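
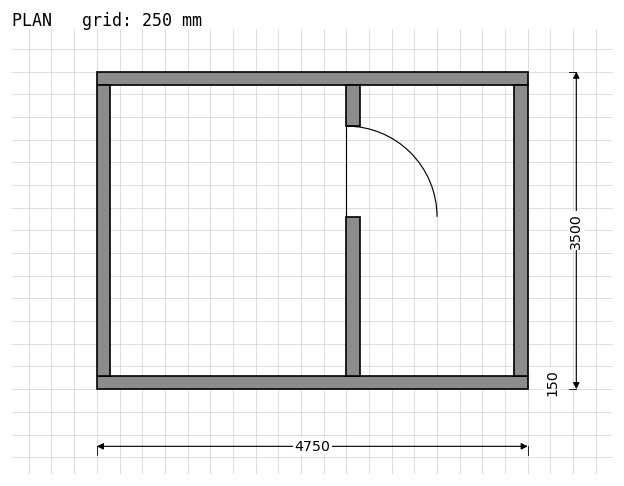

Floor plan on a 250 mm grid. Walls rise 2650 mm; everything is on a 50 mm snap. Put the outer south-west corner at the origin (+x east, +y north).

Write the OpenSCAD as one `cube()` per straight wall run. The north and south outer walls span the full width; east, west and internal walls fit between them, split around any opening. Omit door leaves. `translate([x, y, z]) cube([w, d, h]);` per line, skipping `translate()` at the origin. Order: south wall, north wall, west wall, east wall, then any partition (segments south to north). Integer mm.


cube([4750, 150, 2650]);
translate([0, 3350, 0]) cube([4750, 150, 2650]);
translate([0, 150, 0]) cube([150, 3200, 2650]);
translate([4600, 150, 0]) cube([150, 3200, 2650]);
translate([2750, 150, 0]) cube([150, 1750, 2650]);
translate([2750, 2900, 0]) cube([150, 450, 2650]);


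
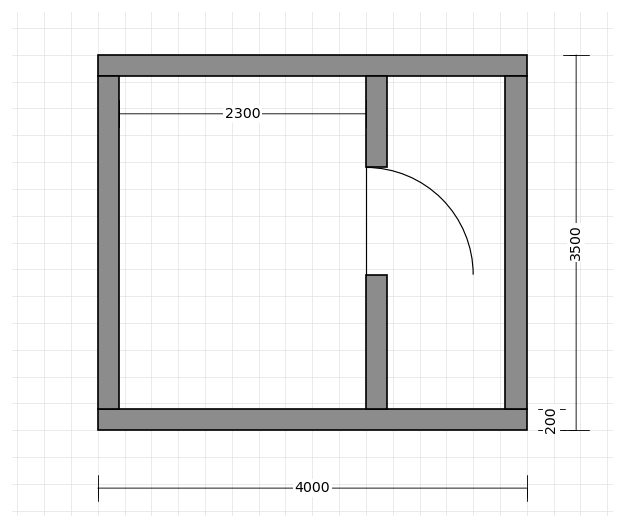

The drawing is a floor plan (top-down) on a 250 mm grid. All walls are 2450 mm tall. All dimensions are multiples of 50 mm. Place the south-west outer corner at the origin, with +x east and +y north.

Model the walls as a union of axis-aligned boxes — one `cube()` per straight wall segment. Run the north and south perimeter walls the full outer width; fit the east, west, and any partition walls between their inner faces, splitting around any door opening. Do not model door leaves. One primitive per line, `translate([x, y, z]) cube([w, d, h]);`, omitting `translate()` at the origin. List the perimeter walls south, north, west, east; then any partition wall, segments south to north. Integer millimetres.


cube([4000, 200, 2450]);
translate([0, 3300, 0]) cube([4000, 200, 2450]);
translate([0, 200, 0]) cube([200, 3100, 2450]);
translate([3800, 200, 0]) cube([200, 3100, 2450]);
translate([2500, 200, 0]) cube([200, 1250, 2450]);
translate([2500, 2450, 0]) cube([200, 850, 2450]);


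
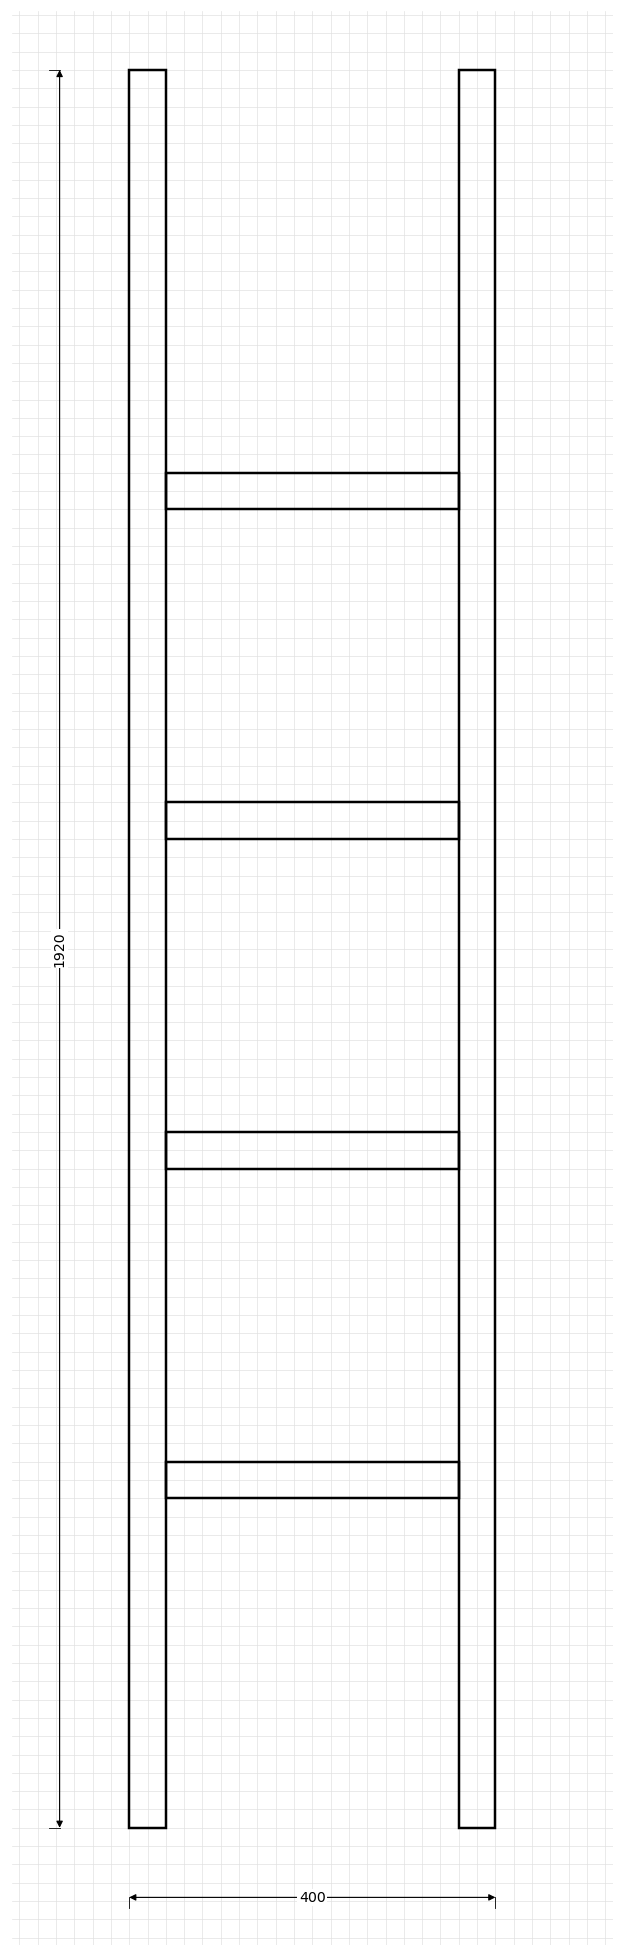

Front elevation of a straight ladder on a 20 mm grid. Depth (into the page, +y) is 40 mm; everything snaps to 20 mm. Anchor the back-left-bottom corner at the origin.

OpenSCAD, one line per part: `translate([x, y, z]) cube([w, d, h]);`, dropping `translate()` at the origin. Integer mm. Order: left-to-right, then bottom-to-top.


cube([40, 40, 1920]);
translate([40, 0, 360]) cube([320, 40, 40]);
translate([40, 0, 720]) cube([320, 40, 40]);
translate([40, 0, 1080]) cube([320, 40, 40]);
translate([40, 0, 1440]) cube([320, 40, 40]);
translate([360, 0, 0]) cube([40, 40, 1920]);


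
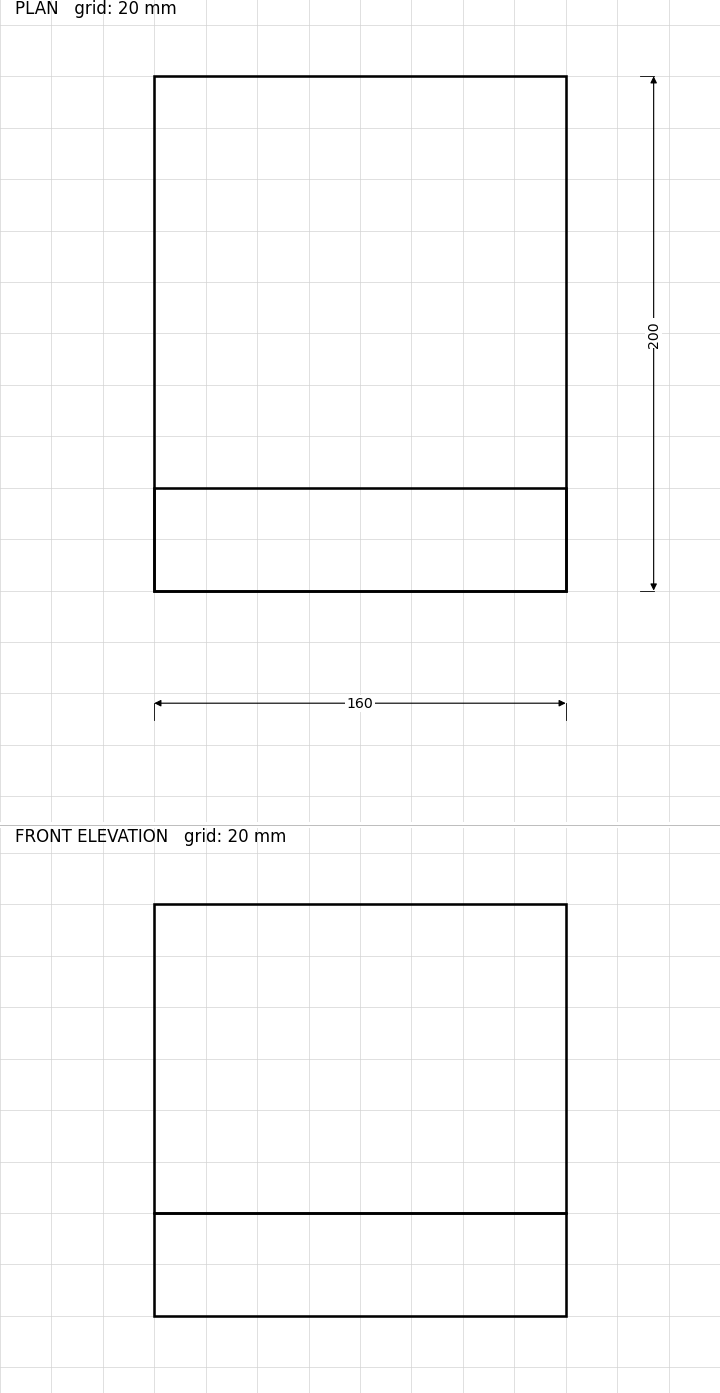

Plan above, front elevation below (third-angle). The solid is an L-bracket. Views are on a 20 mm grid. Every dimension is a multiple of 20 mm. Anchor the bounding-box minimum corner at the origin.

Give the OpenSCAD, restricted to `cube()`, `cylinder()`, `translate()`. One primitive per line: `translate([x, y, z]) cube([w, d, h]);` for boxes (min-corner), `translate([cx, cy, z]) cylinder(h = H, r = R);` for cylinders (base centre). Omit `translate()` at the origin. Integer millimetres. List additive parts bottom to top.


cube([160, 200, 40]);
translate([0, 0, 40]) cube([160, 40, 120]);


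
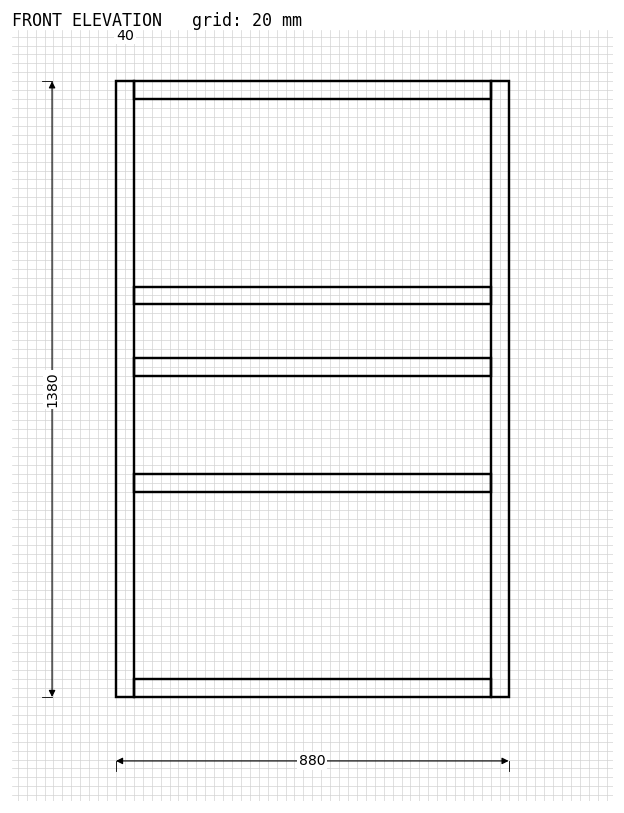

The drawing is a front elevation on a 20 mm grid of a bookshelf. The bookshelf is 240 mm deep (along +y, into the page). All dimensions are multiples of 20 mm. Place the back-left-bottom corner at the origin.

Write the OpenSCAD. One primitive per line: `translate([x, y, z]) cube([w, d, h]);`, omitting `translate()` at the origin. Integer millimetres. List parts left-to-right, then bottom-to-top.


cube([40, 240, 1380]);
translate([40, 0, 0]) cube([800, 240, 40]);
translate([40, 0, 460]) cube([800, 240, 40]);
translate([40, 0, 720]) cube([800, 240, 40]);
translate([40, 0, 880]) cube([800, 240, 40]);
translate([40, 0, 1340]) cube([800, 240, 40]);
translate([840, 0, 0]) cube([40, 240, 1380]);


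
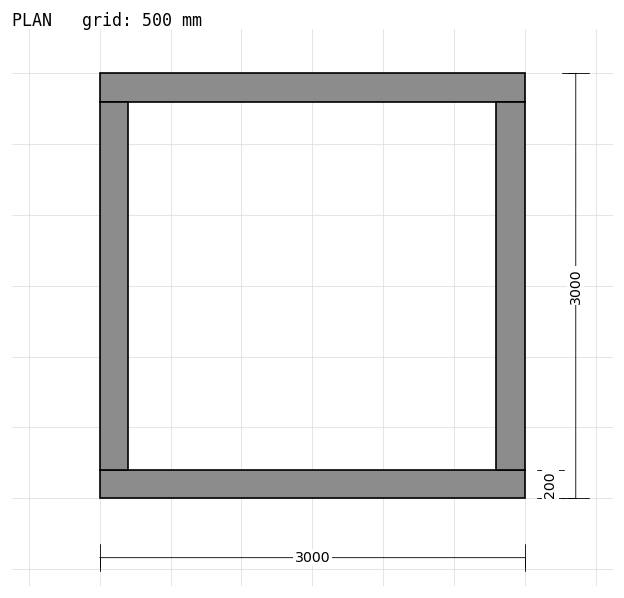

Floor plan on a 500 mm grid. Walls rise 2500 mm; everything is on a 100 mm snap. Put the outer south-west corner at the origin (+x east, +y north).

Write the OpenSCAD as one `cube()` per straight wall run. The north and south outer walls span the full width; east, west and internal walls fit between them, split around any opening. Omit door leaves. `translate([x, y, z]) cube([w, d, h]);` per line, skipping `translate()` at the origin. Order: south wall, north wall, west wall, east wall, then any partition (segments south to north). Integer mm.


cube([3000, 200, 2500]);
translate([0, 2800, 0]) cube([3000, 200, 2500]);
translate([0, 200, 0]) cube([200, 2600, 2500]);
translate([2800, 200, 0]) cube([200, 2600, 2500]);


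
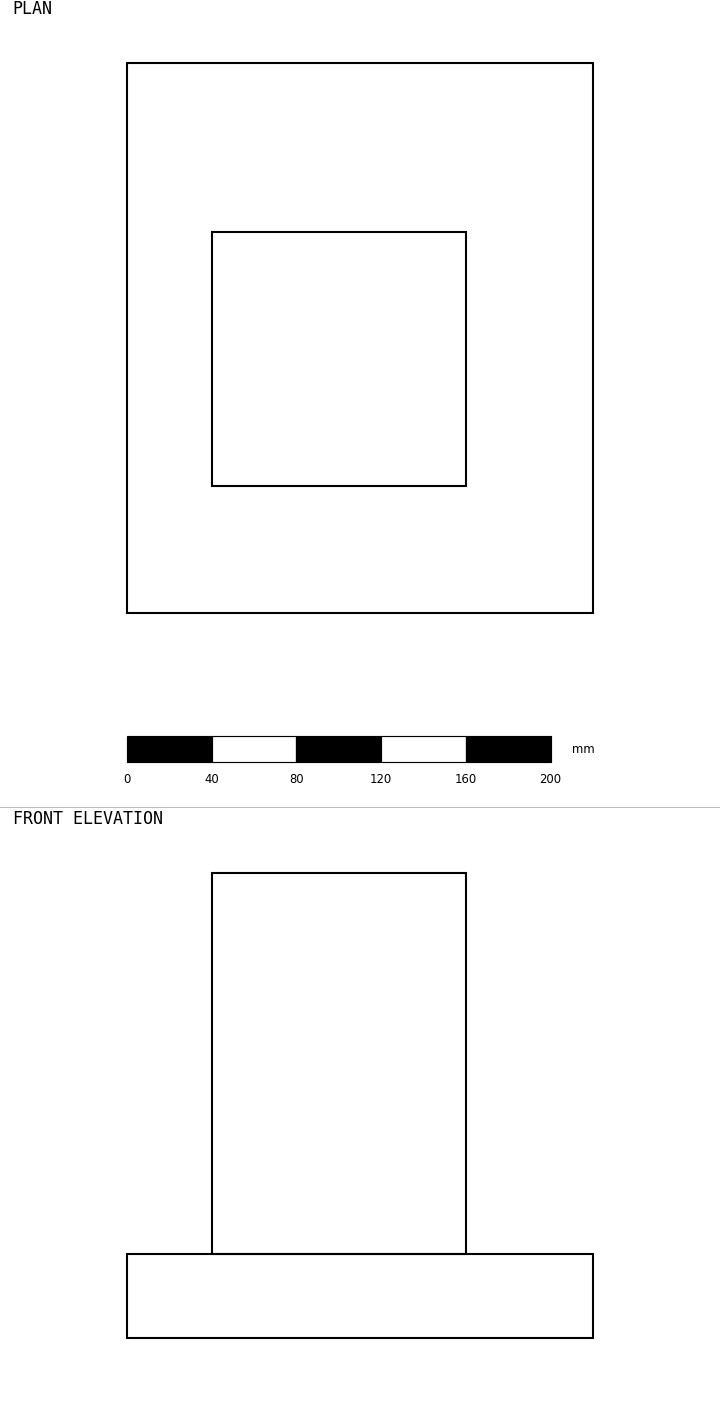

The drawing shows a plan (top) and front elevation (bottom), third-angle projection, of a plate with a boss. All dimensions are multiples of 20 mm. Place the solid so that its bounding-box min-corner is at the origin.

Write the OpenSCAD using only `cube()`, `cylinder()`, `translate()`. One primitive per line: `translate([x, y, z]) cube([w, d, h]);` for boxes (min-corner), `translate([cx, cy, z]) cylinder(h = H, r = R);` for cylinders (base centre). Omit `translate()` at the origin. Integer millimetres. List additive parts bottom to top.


cube([220, 260, 40]);
translate([40, 60, 40]) cube([120, 120, 180]);


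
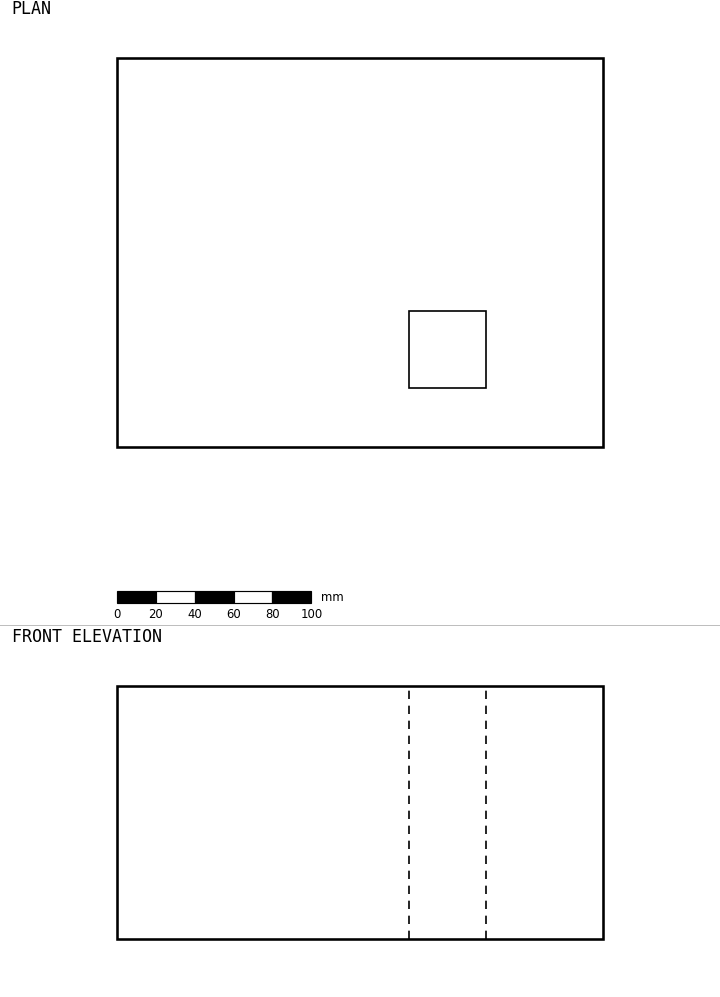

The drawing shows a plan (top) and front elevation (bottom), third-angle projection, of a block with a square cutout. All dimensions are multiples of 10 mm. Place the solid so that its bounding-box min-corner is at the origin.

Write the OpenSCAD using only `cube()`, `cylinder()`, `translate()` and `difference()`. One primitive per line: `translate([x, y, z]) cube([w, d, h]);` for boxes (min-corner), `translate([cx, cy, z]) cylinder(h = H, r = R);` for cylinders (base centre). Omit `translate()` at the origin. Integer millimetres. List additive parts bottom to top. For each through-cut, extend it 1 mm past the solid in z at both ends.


difference() {
  cube([250, 200, 130]);
  translate([150, 30, -1]) cube([40, 40, 132]);
}


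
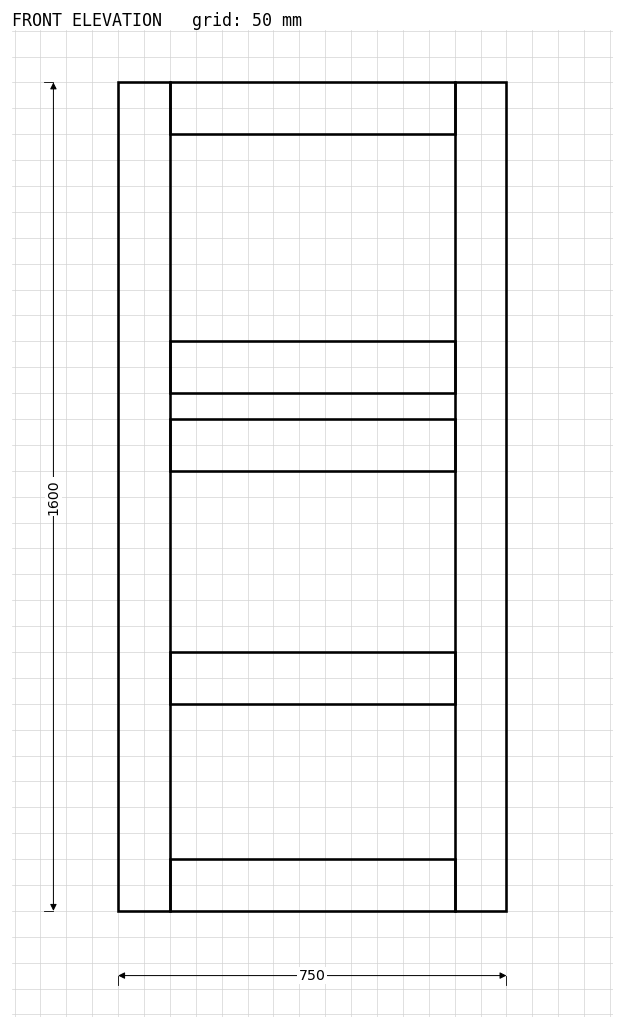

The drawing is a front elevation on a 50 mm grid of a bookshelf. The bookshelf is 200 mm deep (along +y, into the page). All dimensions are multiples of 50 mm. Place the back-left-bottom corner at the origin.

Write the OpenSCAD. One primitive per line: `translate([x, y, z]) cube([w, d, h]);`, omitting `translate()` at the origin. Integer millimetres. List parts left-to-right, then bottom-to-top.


cube([100, 200, 1600]);
translate([100, 0, 0]) cube([550, 200, 100]);
translate([100, 0, 400]) cube([550, 200, 100]);
translate([100, 0, 850]) cube([550, 200, 100]);
translate([100, 0, 1000]) cube([550, 200, 100]);
translate([100, 0, 1500]) cube([550, 200, 100]);
translate([650, 0, 0]) cube([100, 200, 1600]);


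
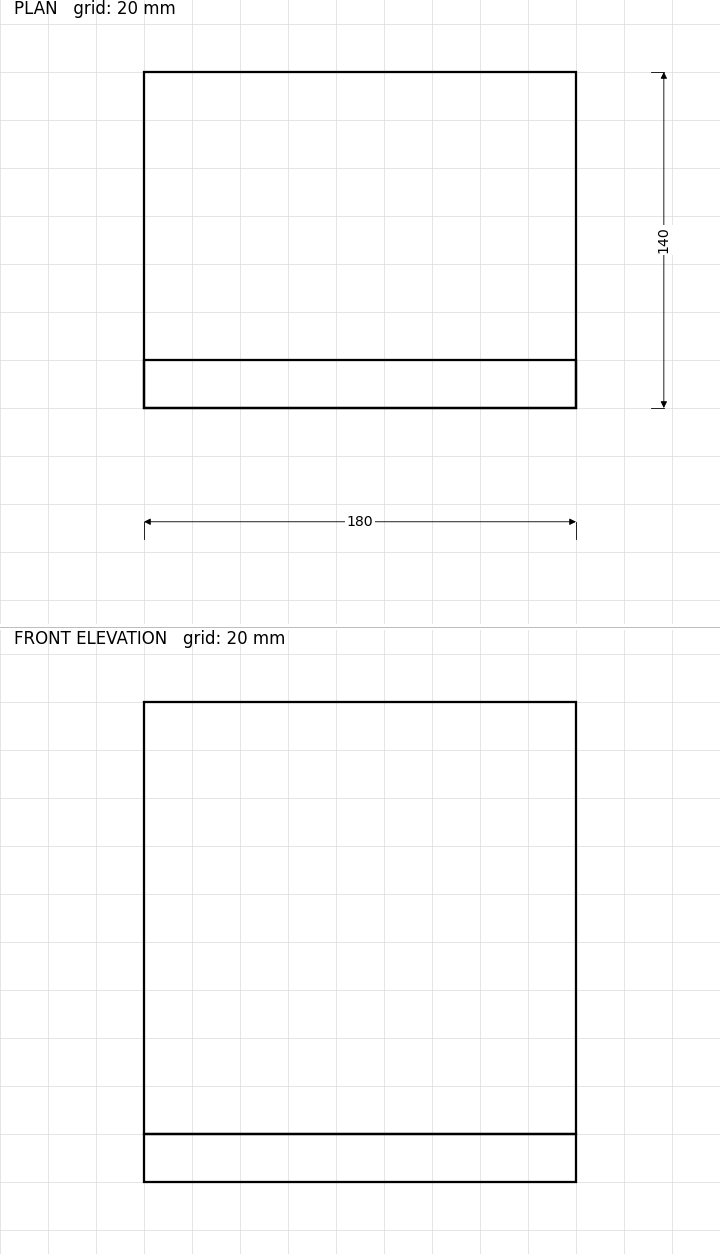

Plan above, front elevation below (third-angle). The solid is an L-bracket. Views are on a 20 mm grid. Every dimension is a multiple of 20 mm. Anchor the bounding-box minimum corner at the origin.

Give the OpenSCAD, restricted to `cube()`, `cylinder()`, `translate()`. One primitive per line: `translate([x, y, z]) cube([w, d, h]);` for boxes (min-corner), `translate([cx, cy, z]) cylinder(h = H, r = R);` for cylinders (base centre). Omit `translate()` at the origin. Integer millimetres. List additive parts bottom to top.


cube([180, 140, 20]);
translate([0, 0, 20]) cube([180, 20, 180]);


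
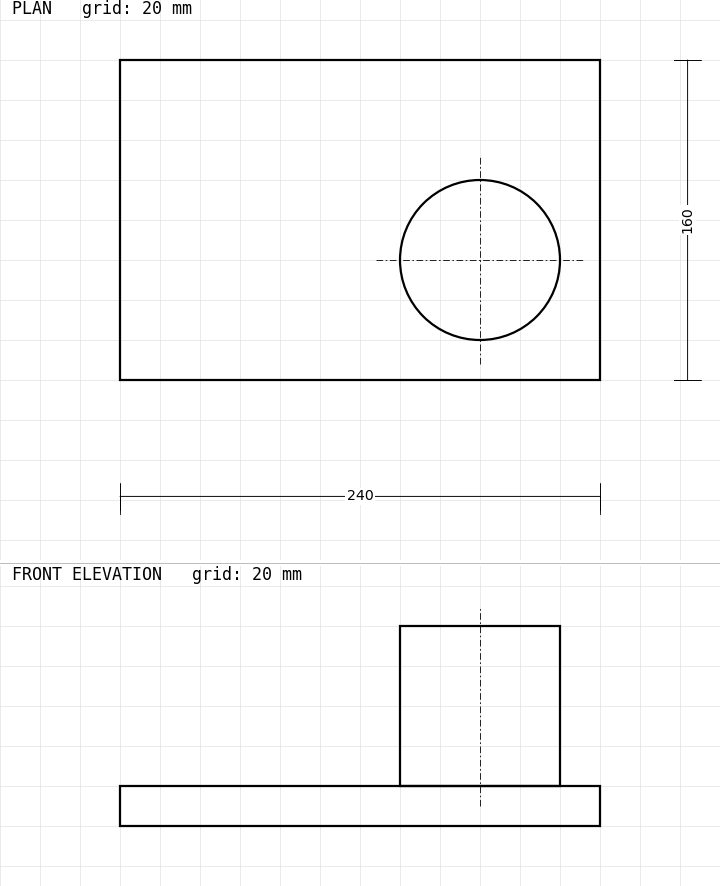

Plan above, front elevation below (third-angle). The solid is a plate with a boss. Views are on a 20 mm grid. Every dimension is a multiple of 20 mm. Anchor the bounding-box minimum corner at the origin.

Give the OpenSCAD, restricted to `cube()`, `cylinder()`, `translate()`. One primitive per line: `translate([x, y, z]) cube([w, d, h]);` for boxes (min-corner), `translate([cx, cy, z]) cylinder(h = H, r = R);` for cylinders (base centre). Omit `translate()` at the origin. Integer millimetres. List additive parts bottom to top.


cube([240, 160, 20]);
translate([180, 60, 20]) cylinder(h = 80, r = 40);


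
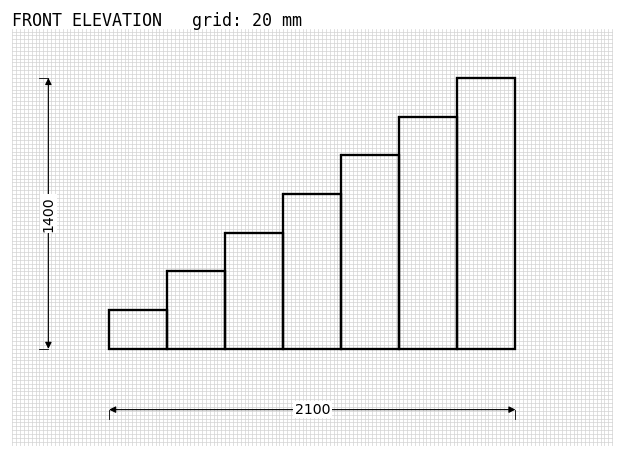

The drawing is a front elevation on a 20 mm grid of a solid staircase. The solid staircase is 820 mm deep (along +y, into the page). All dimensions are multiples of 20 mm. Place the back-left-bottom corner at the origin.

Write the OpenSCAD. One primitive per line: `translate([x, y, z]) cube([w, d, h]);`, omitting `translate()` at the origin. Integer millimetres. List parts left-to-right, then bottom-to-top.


cube([300, 820, 200]);
translate([300, 0, 0]) cube([300, 820, 400]);
translate([600, 0, 0]) cube([300, 820, 600]);
translate([900, 0, 0]) cube([300, 820, 800]);
translate([1200, 0, 0]) cube([300, 820, 1000]);
translate([1500, 0, 0]) cube([300, 820, 1200]);
translate([1800, 0, 0]) cube([300, 820, 1400]);


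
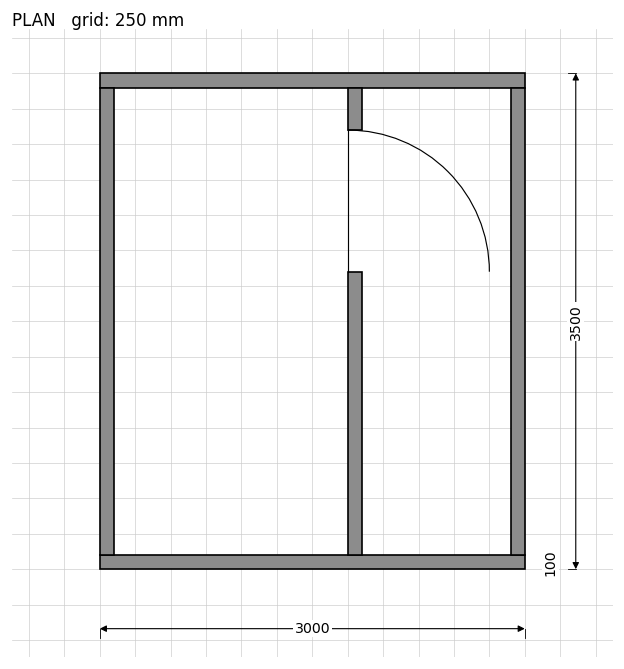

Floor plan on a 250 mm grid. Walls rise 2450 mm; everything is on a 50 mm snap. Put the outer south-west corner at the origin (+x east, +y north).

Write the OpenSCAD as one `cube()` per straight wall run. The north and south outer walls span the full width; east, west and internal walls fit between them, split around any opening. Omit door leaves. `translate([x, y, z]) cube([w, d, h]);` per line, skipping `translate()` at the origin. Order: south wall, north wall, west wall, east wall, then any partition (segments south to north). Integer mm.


cube([3000, 100, 2450]);
translate([0, 3400, 0]) cube([3000, 100, 2450]);
translate([0, 100, 0]) cube([100, 3300, 2450]);
translate([2900, 100, 0]) cube([100, 3300, 2450]);
translate([1750, 100, 0]) cube([100, 2000, 2450]);
translate([1750, 3100, 0]) cube([100, 300, 2450]);


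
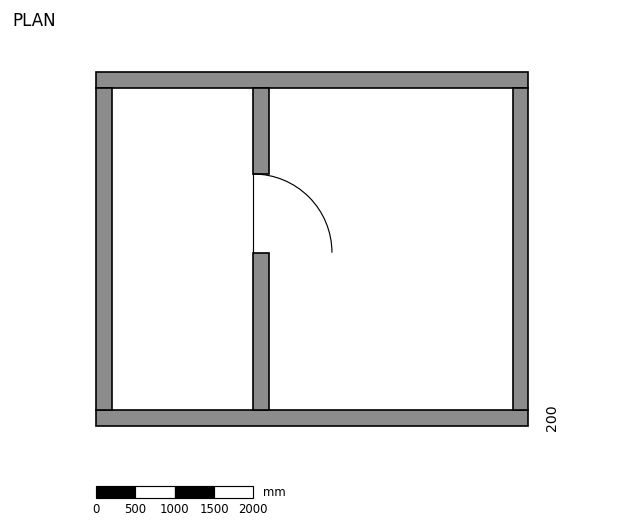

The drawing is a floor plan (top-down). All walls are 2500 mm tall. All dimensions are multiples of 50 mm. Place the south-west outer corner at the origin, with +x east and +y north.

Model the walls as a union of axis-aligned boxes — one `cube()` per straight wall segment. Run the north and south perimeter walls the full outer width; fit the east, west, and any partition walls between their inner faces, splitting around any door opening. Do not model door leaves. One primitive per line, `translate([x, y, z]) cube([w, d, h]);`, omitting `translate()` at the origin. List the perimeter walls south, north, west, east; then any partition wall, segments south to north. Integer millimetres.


cube([5500, 200, 2500]);
translate([0, 4300, 0]) cube([5500, 200, 2500]);
translate([0, 200, 0]) cube([200, 4100, 2500]);
translate([5300, 200, 0]) cube([200, 4100, 2500]);
translate([2000, 200, 0]) cube([200, 2000, 2500]);
translate([2000, 3200, 0]) cube([200, 1100, 2500]);


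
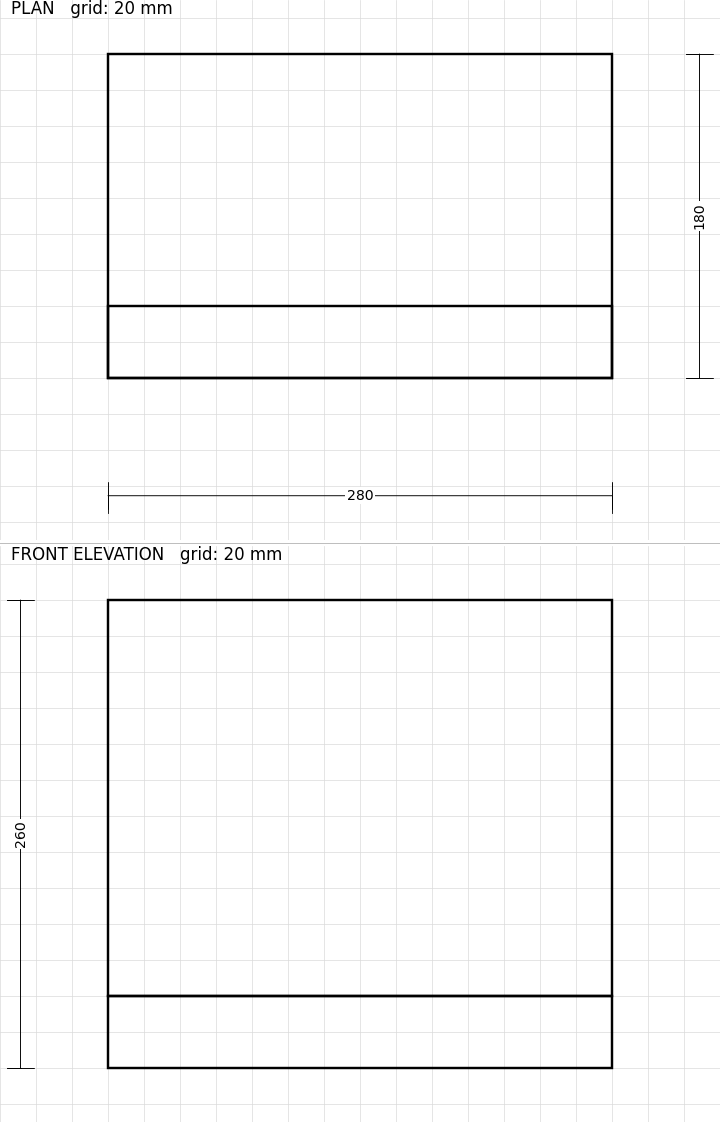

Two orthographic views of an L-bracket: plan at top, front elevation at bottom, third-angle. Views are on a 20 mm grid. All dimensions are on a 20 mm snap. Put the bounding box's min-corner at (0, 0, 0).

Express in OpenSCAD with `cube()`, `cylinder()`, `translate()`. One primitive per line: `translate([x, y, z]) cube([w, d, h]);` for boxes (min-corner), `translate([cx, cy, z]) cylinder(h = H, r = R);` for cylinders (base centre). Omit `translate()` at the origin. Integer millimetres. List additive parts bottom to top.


cube([280, 180, 40]);
translate([0, 0, 40]) cube([280, 40, 220]);


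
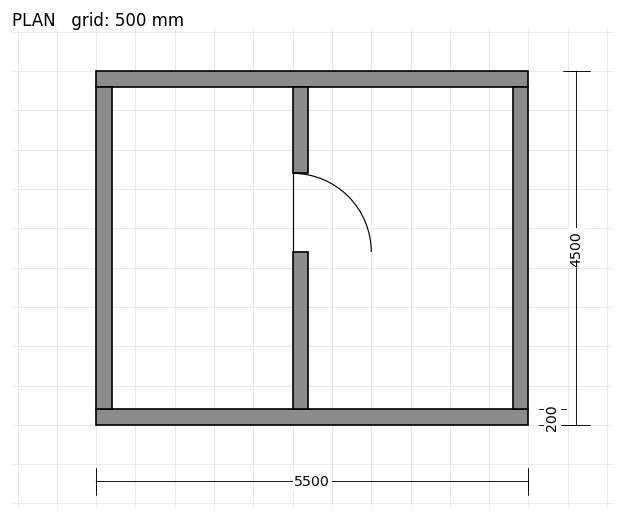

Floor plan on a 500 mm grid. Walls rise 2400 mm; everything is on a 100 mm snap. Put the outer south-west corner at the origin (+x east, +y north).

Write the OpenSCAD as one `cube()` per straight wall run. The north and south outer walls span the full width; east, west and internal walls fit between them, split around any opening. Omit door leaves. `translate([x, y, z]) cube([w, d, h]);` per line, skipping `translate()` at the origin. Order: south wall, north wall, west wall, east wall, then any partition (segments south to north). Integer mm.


cube([5500, 200, 2400]);
translate([0, 4300, 0]) cube([5500, 200, 2400]);
translate([0, 200, 0]) cube([200, 4100, 2400]);
translate([5300, 200, 0]) cube([200, 4100, 2400]);
translate([2500, 200, 0]) cube([200, 2000, 2400]);
translate([2500, 3200, 0]) cube([200, 1100, 2400]);


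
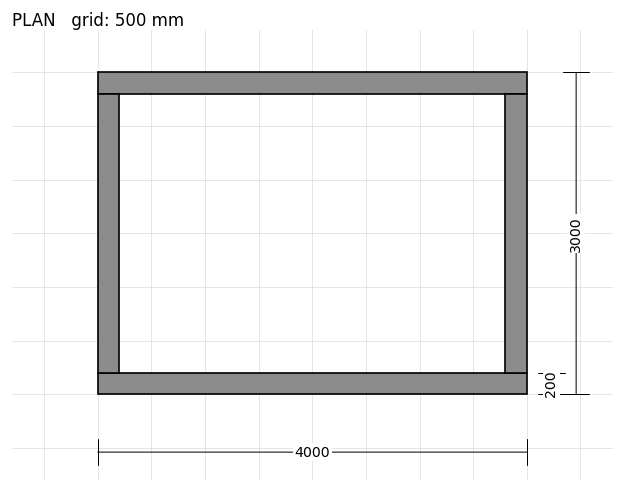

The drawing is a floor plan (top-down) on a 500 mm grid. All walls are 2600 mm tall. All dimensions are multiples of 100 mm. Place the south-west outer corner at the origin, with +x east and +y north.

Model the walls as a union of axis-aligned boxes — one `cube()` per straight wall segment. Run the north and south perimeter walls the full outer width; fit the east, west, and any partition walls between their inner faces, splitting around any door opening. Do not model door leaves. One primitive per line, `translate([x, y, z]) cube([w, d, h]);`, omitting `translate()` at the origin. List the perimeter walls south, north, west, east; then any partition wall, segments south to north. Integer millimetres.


cube([4000, 200, 2600]);
translate([0, 2800, 0]) cube([4000, 200, 2600]);
translate([0, 200, 0]) cube([200, 2600, 2600]);
translate([3800, 200, 0]) cube([200, 2600, 2600]);


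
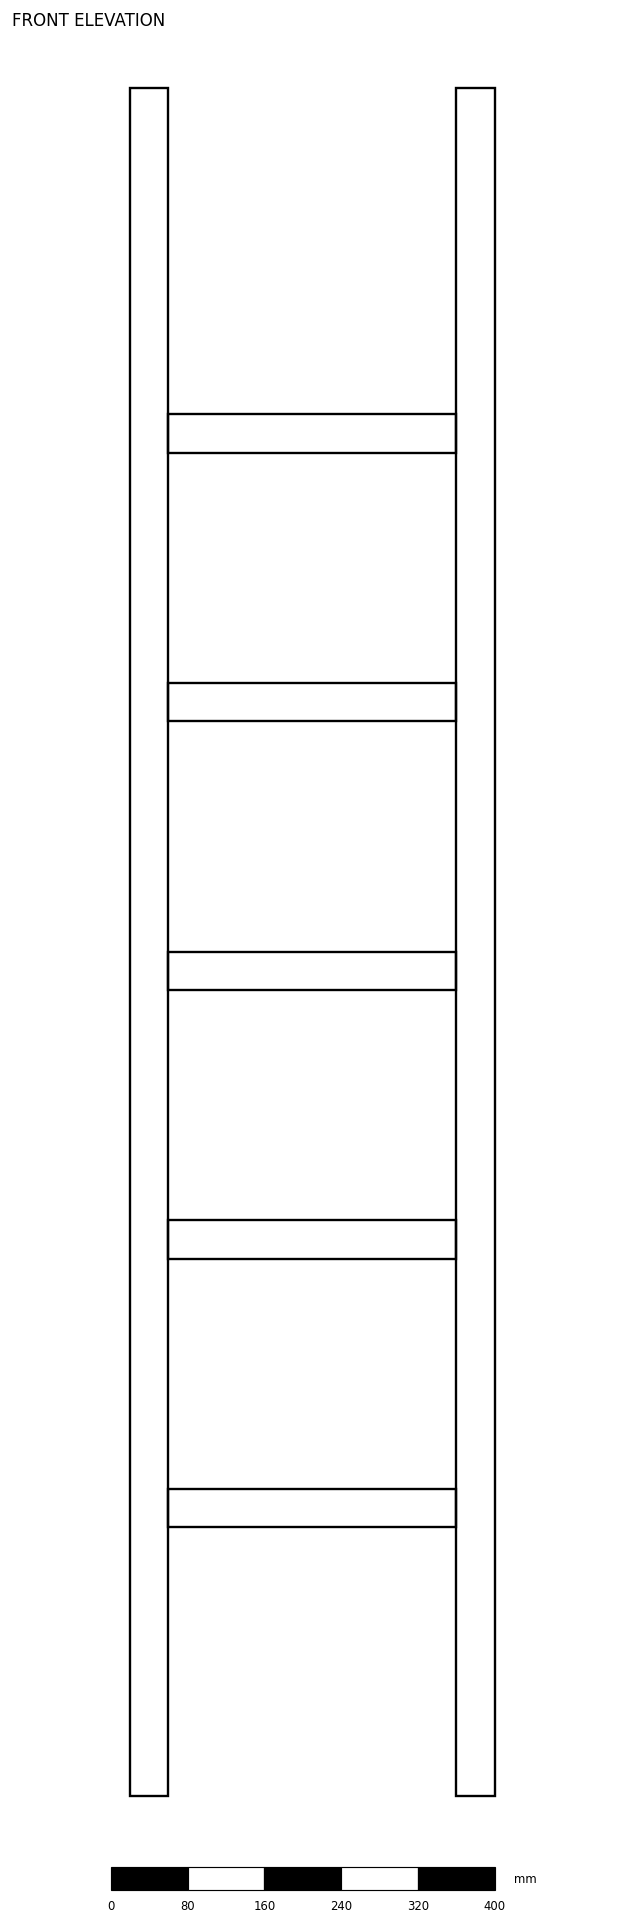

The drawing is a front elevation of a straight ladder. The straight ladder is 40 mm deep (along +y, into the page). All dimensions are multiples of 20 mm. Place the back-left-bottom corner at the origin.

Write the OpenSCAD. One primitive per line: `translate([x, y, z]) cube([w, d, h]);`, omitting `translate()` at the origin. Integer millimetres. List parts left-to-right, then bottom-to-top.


cube([40, 40, 1780]);
translate([40, 0, 280]) cube([300, 40, 40]);
translate([40, 0, 560]) cube([300, 40, 40]);
translate([40, 0, 840]) cube([300, 40, 40]);
translate([40, 0, 1120]) cube([300, 40, 40]);
translate([40, 0, 1400]) cube([300, 40, 40]);
translate([340, 0, 0]) cube([40, 40, 1780]);


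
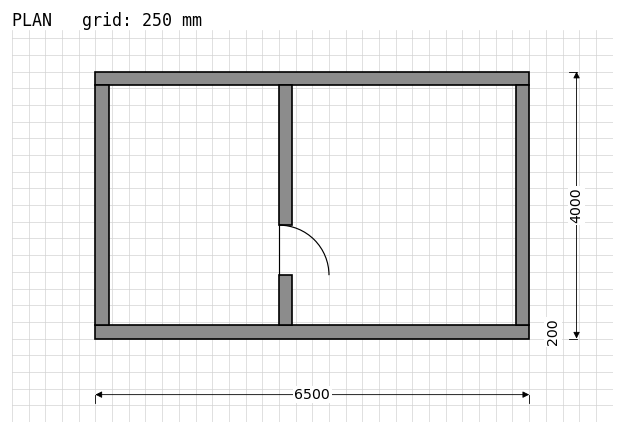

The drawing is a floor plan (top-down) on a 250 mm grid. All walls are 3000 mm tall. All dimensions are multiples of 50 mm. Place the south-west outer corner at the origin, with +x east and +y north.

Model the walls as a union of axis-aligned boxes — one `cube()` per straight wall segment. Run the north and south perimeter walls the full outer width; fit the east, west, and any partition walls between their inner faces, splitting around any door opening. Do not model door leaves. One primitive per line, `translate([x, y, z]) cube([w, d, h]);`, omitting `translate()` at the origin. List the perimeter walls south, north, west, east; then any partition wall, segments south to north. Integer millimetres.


cube([6500, 200, 3000]);
translate([0, 3800, 0]) cube([6500, 200, 3000]);
translate([0, 200, 0]) cube([200, 3600, 3000]);
translate([6300, 200, 0]) cube([200, 3600, 3000]);
translate([2750, 200, 0]) cube([200, 750, 3000]);
translate([2750, 1700, 0]) cube([200, 2100, 3000]);


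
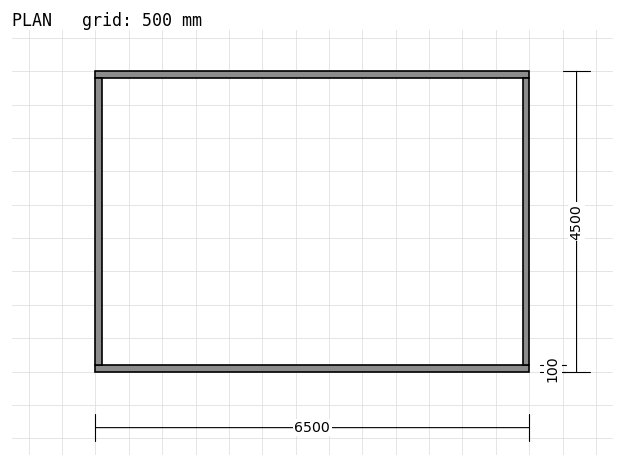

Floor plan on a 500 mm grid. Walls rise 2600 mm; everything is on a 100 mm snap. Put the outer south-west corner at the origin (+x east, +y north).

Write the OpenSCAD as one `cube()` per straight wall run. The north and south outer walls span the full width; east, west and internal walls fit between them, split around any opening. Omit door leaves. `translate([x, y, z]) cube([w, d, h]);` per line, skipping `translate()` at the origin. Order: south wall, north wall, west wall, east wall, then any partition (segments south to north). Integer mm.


cube([6500, 100, 2600]);
translate([0, 4400, 0]) cube([6500, 100, 2600]);
translate([0, 100, 0]) cube([100, 4300, 2600]);
translate([6400, 100, 0]) cube([100, 4300, 2600]);


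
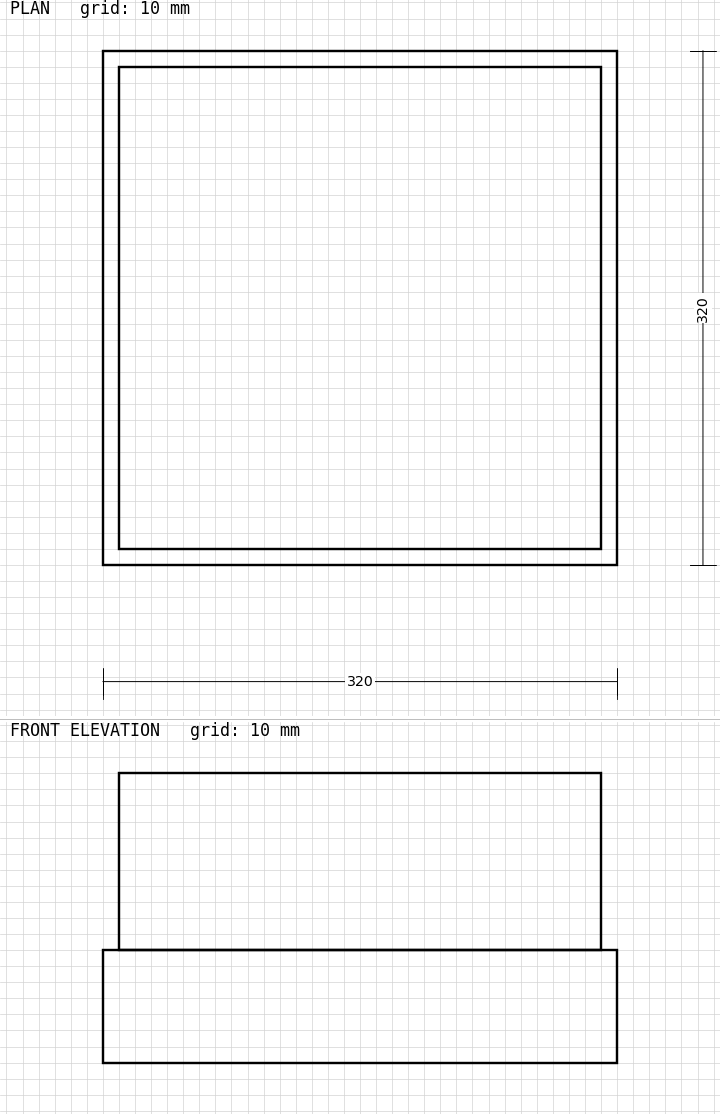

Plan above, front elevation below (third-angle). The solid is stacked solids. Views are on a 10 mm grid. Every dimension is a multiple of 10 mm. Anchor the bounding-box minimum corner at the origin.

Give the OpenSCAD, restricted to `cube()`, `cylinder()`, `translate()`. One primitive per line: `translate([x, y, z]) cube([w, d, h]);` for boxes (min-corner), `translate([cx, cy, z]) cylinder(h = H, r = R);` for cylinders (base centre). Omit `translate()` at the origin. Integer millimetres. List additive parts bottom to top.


cube([320, 320, 70]);
translate([10, 10, 70]) cube([300, 300, 110]);


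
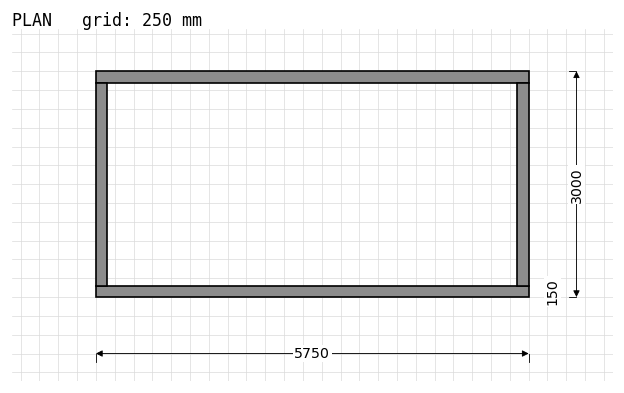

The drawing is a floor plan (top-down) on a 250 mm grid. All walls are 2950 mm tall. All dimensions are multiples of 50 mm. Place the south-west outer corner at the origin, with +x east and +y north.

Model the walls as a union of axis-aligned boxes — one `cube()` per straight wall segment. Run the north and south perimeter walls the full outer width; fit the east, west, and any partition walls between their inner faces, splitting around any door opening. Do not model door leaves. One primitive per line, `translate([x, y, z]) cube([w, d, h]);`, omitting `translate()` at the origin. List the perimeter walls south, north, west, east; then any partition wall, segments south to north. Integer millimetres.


cube([5750, 150, 2950]);
translate([0, 2850, 0]) cube([5750, 150, 2950]);
translate([0, 150, 0]) cube([150, 2700, 2950]);
translate([5600, 150, 0]) cube([150, 2700, 2950]);


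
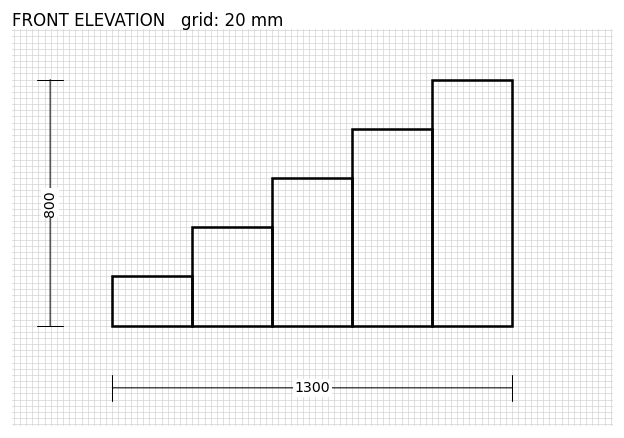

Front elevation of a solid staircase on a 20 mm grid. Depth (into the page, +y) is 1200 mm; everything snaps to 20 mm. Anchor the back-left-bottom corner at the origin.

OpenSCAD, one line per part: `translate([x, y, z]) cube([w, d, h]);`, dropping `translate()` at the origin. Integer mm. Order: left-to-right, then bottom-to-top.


cube([260, 1200, 160]);
translate([260, 0, 0]) cube([260, 1200, 320]);
translate([520, 0, 0]) cube([260, 1200, 480]);
translate([780, 0, 0]) cube([260, 1200, 640]);
translate([1040, 0, 0]) cube([260, 1200, 800]);


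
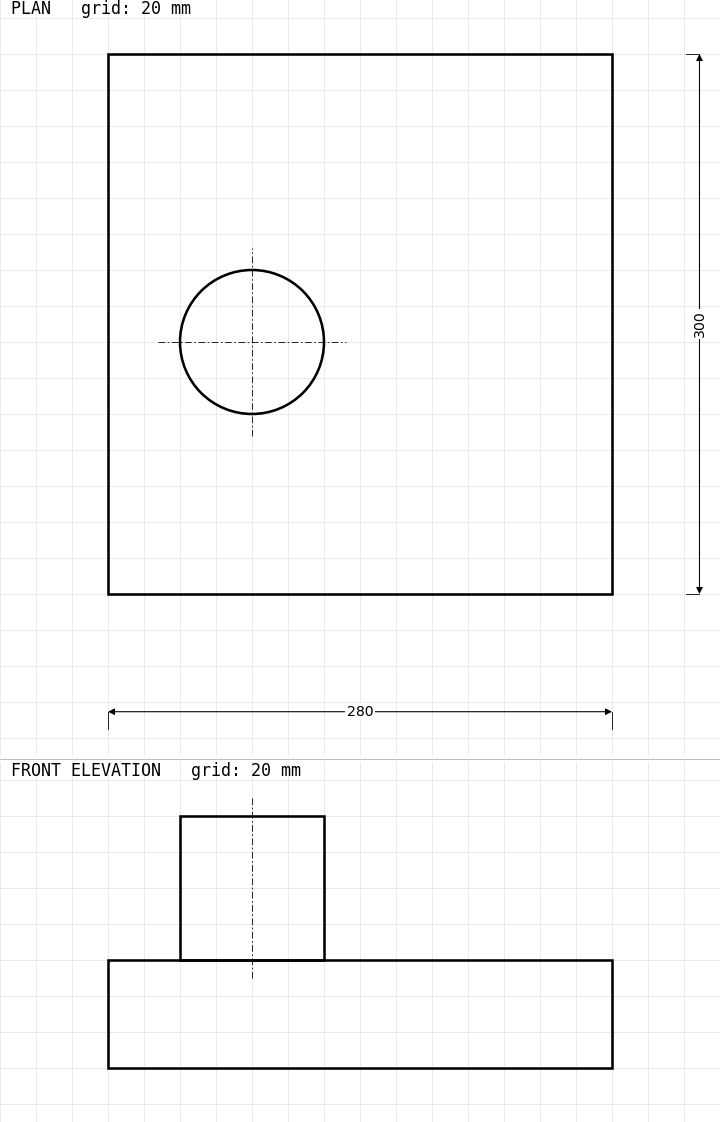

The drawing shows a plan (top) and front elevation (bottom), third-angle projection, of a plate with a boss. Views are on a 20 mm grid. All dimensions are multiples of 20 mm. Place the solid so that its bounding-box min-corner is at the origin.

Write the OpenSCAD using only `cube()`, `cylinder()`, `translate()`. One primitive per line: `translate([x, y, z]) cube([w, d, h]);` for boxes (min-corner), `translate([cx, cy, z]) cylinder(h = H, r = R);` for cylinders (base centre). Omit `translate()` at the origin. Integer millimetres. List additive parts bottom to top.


cube([280, 300, 60]);
translate([80, 140, 60]) cylinder(h = 80, r = 40);


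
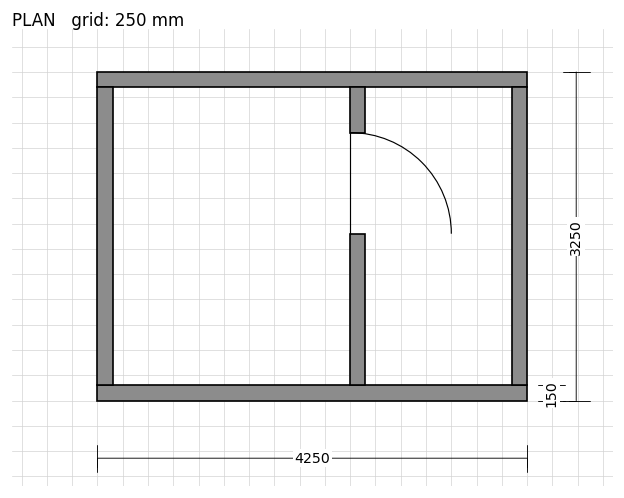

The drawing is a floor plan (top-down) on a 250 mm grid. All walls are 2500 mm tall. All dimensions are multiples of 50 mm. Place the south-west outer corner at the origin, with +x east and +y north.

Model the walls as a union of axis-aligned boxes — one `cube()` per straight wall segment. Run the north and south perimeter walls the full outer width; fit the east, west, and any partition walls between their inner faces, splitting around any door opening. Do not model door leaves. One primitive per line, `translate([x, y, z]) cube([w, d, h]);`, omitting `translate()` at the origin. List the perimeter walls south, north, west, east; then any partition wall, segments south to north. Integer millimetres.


cube([4250, 150, 2500]);
translate([0, 3100, 0]) cube([4250, 150, 2500]);
translate([0, 150, 0]) cube([150, 2950, 2500]);
translate([4100, 150, 0]) cube([150, 2950, 2500]);
translate([2500, 150, 0]) cube([150, 1500, 2500]);
translate([2500, 2650, 0]) cube([150, 450, 2500]);


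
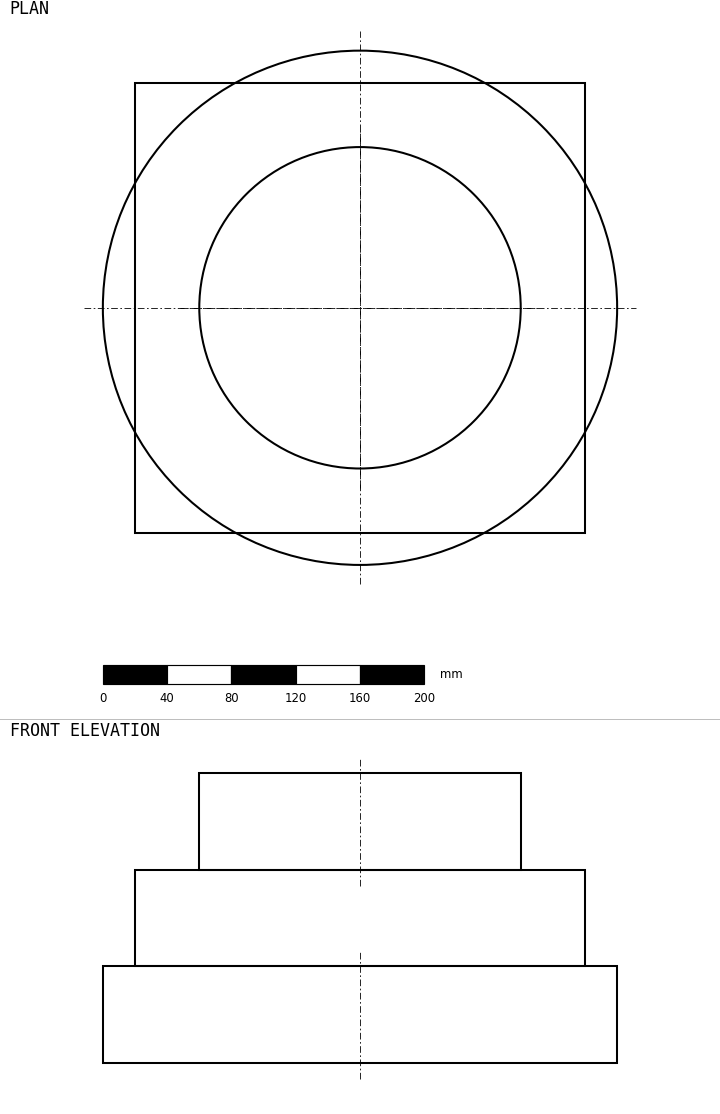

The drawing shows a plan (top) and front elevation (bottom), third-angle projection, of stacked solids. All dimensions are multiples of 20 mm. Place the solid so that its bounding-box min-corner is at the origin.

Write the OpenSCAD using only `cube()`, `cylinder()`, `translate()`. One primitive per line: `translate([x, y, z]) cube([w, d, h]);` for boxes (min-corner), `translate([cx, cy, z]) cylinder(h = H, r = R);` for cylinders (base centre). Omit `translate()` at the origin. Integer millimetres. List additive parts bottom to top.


translate([160, 160, 0]) cylinder(h = 60, r = 160);
translate([20, 20, 60]) cube([280, 280, 60]);
translate([160, 160, 120]) cylinder(h = 60, r = 100);


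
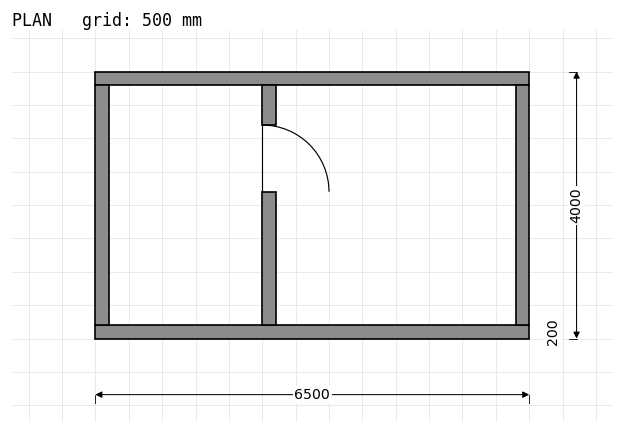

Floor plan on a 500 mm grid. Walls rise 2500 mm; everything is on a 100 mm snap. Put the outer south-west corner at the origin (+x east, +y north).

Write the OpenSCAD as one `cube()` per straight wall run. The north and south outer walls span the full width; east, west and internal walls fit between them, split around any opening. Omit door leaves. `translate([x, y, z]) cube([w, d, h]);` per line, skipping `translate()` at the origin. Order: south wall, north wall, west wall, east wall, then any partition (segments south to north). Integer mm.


cube([6500, 200, 2500]);
translate([0, 3800, 0]) cube([6500, 200, 2500]);
translate([0, 200, 0]) cube([200, 3600, 2500]);
translate([6300, 200, 0]) cube([200, 3600, 2500]);
translate([2500, 200, 0]) cube([200, 2000, 2500]);
translate([2500, 3200, 0]) cube([200, 600, 2500]);


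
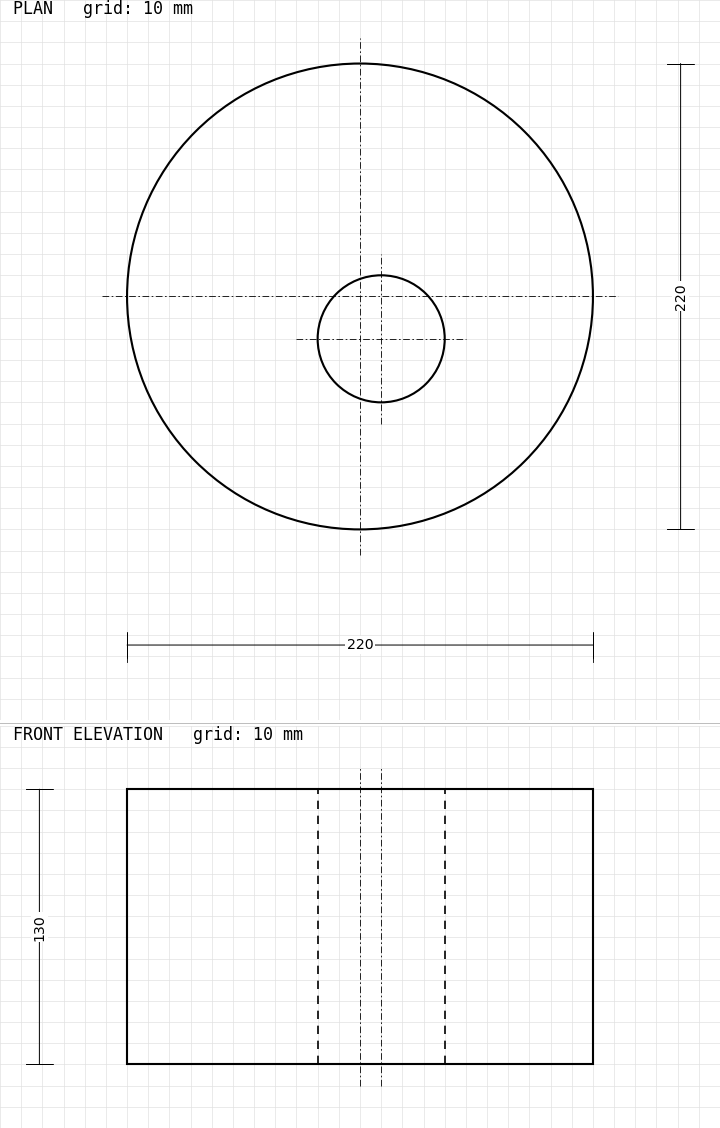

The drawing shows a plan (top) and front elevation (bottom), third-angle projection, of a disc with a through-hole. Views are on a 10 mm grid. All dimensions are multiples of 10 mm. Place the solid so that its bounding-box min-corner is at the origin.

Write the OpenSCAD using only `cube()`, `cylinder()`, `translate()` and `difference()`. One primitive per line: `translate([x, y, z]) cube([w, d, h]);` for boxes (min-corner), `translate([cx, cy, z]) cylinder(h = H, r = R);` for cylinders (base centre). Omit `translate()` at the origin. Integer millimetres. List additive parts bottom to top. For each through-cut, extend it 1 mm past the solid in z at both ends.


difference() {
  translate([110, 110, 0]) cylinder(h = 130, r = 110);
  translate([120, 90, -1]) cylinder(h = 132, r = 30);
}


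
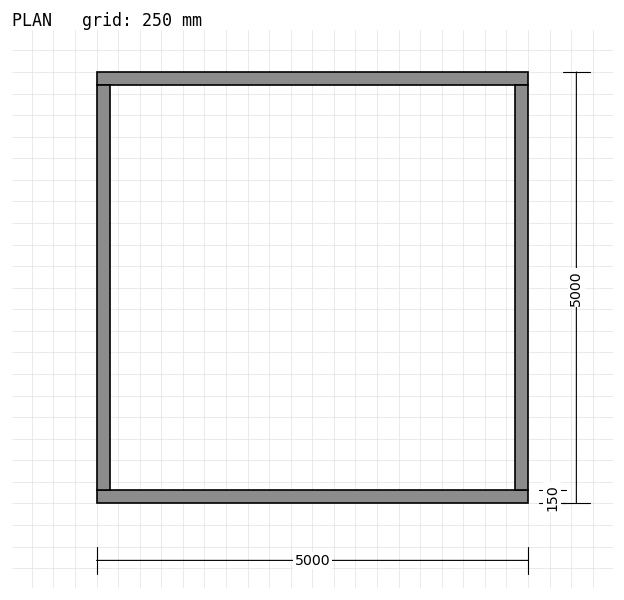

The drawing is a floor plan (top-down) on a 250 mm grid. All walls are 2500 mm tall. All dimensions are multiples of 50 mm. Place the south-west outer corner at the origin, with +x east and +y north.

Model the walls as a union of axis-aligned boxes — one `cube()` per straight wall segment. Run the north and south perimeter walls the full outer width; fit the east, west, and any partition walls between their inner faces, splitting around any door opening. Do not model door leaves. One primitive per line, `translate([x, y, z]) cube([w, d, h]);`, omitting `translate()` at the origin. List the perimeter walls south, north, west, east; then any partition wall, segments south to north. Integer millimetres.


cube([5000, 150, 2500]);
translate([0, 4850, 0]) cube([5000, 150, 2500]);
translate([0, 150, 0]) cube([150, 4700, 2500]);
translate([4850, 150, 0]) cube([150, 4700, 2500]);


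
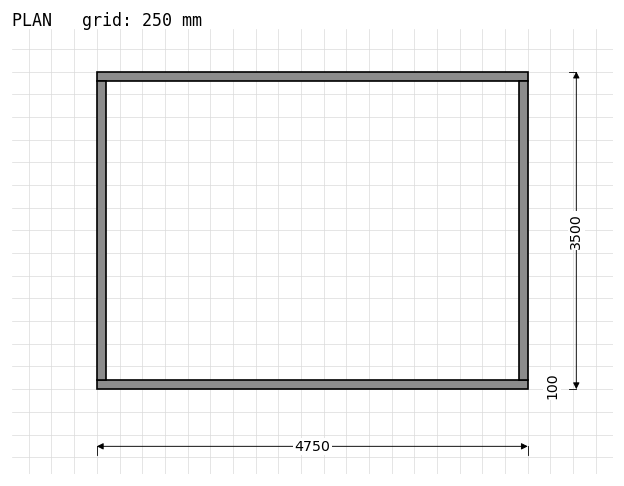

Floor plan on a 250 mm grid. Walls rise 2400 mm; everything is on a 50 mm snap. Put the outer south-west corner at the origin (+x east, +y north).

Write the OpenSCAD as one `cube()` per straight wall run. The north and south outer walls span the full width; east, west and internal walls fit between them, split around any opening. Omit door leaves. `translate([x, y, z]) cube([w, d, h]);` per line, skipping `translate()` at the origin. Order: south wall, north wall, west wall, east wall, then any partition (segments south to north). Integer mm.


cube([4750, 100, 2400]);
translate([0, 3400, 0]) cube([4750, 100, 2400]);
translate([0, 100, 0]) cube([100, 3300, 2400]);
translate([4650, 100, 0]) cube([100, 3300, 2400]);


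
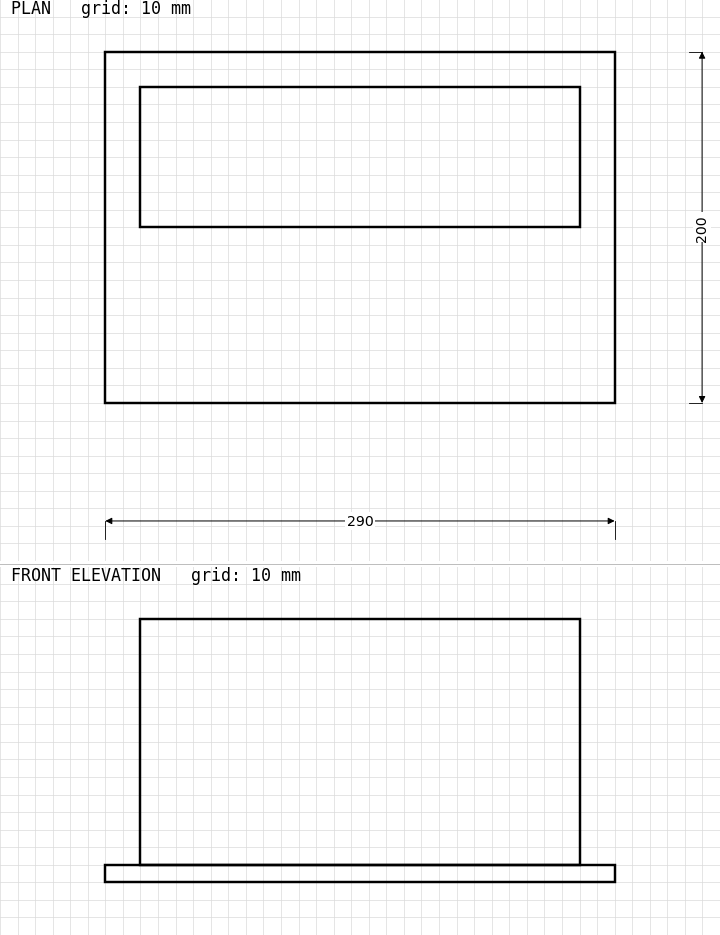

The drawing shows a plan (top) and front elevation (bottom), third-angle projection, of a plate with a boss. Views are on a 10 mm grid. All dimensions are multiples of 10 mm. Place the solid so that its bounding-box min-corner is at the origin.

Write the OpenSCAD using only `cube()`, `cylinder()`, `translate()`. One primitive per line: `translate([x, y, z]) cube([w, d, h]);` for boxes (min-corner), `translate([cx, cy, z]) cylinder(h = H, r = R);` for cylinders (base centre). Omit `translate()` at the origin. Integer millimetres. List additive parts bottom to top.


cube([290, 200, 10]);
translate([20, 100, 10]) cube([250, 80, 140]);


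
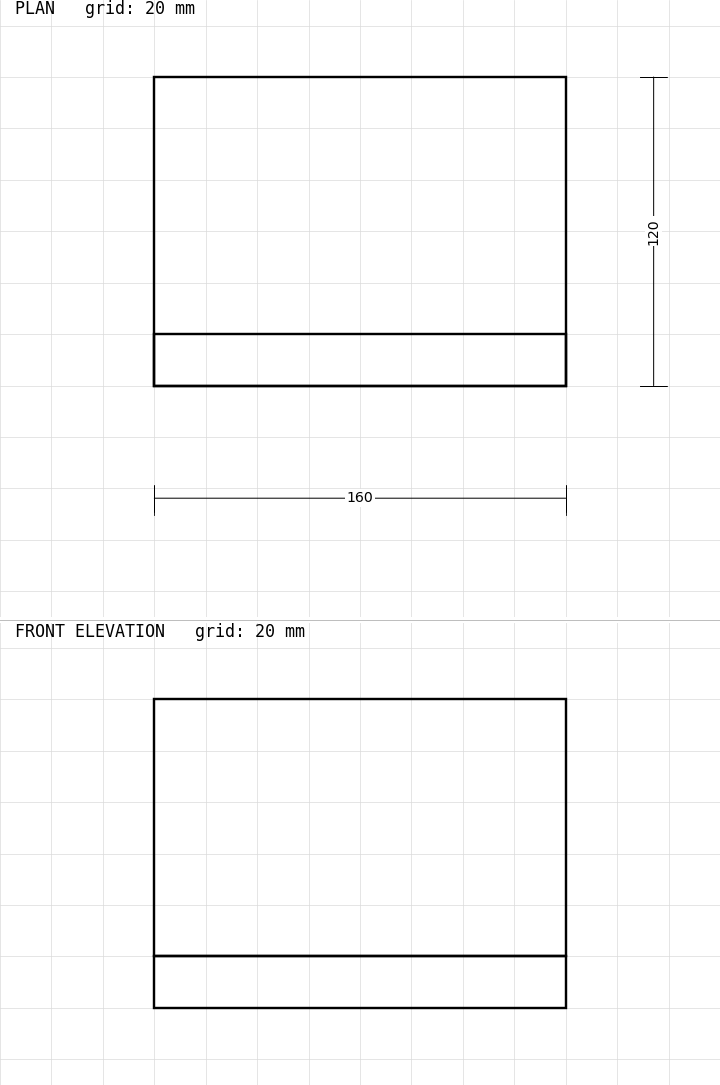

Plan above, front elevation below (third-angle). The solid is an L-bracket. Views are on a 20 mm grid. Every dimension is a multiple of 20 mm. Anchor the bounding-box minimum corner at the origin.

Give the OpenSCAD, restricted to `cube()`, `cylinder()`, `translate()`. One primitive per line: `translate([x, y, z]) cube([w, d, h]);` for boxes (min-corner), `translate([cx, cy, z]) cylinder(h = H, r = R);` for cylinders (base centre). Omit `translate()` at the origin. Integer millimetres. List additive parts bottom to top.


cube([160, 120, 20]);
translate([0, 0, 20]) cube([160, 20, 100]);


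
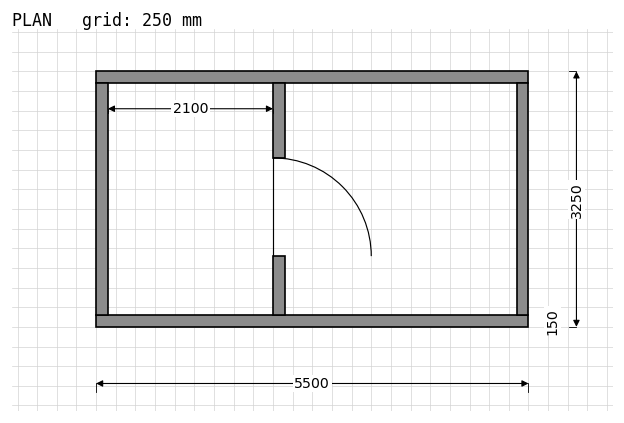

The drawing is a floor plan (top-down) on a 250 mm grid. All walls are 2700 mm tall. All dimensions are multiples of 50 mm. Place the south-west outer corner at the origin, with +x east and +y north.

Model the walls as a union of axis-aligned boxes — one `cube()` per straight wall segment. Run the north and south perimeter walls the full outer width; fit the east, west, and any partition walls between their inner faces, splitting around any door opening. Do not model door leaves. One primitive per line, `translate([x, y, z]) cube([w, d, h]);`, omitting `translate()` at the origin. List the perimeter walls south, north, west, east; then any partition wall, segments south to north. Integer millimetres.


cube([5500, 150, 2700]);
translate([0, 3100, 0]) cube([5500, 150, 2700]);
translate([0, 150, 0]) cube([150, 2950, 2700]);
translate([5350, 150, 0]) cube([150, 2950, 2700]);
translate([2250, 150, 0]) cube([150, 750, 2700]);
translate([2250, 2150, 0]) cube([150, 950, 2700]);


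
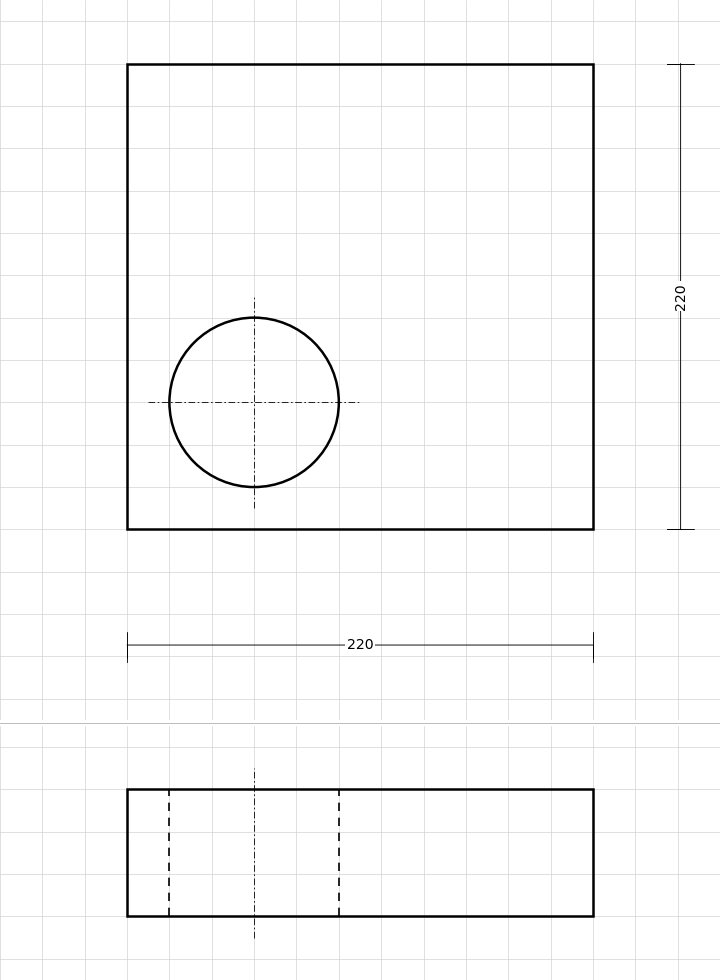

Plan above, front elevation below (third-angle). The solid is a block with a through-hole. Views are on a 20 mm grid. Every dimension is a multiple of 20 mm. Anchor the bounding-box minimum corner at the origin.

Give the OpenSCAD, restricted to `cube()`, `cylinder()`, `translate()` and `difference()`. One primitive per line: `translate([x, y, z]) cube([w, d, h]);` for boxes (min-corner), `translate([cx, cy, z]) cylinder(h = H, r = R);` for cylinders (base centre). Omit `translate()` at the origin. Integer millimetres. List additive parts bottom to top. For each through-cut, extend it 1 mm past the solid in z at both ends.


difference() {
  cube([220, 220, 60]);
  translate([60, 60, -1]) cylinder(h = 62, r = 40);
}


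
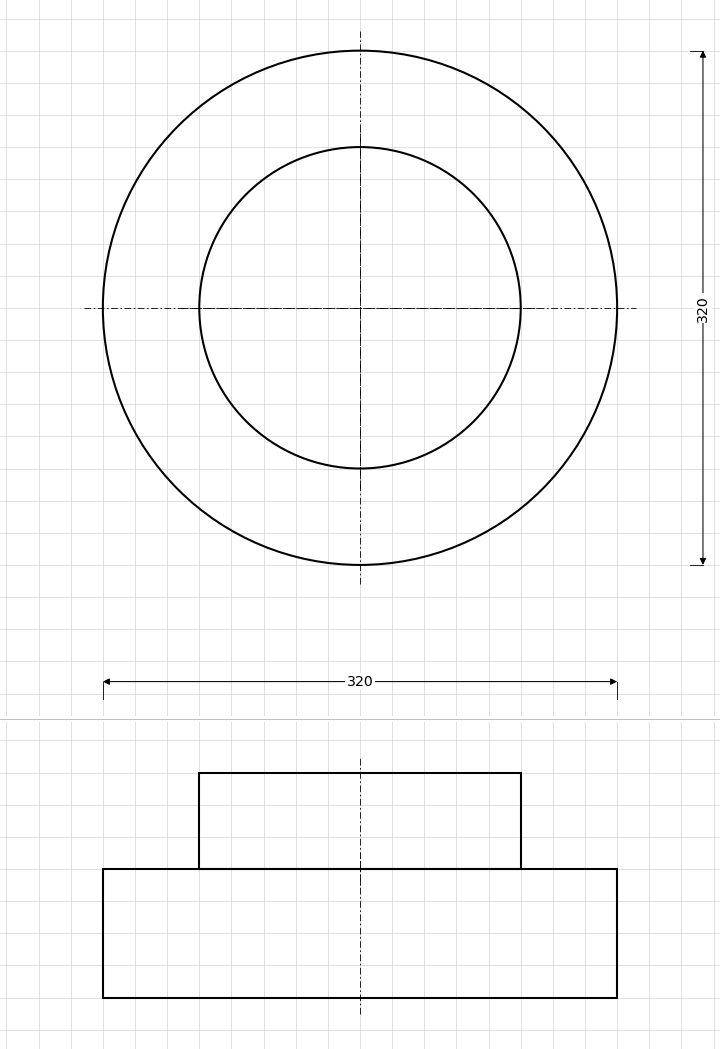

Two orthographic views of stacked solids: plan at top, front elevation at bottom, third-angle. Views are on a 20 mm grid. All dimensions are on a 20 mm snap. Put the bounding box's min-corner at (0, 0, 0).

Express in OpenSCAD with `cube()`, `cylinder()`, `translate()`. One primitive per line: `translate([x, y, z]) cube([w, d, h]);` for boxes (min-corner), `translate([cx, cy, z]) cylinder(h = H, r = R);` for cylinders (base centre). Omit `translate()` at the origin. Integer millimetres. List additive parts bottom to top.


translate([160, 160, 0]) cylinder(h = 80, r = 160);
translate([160, 160, 80]) cylinder(h = 60, r = 100);


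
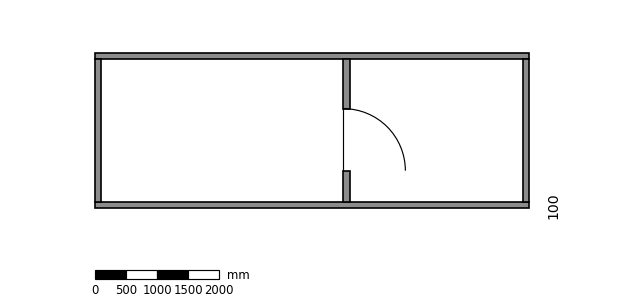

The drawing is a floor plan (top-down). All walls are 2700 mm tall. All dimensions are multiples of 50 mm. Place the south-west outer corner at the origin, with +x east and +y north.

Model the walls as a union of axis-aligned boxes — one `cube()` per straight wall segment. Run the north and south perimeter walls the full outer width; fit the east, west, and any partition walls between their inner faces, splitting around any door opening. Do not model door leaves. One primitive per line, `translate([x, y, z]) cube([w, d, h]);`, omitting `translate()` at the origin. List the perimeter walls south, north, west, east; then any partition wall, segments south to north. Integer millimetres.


cube([7000, 100, 2700]);
translate([0, 2400, 0]) cube([7000, 100, 2700]);
translate([0, 100, 0]) cube([100, 2300, 2700]);
translate([6900, 100, 0]) cube([100, 2300, 2700]);
translate([4000, 100, 0]) cube([100, 500, 2700]);
translate([4000, 1600, 0]) cube([100, 800, 2700]);


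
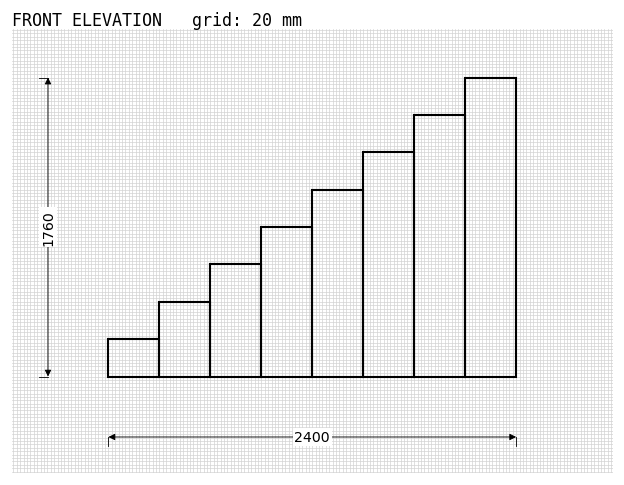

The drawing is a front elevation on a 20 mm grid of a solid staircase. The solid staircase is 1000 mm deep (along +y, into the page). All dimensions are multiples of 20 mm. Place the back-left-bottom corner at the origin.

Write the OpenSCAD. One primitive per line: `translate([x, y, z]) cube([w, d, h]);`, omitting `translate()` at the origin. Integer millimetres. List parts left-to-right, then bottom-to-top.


cube([300, 1000, 220]);
translate([300, 0, 0]) cube([300, 1000, 440]);
translate([600, 0, 0]) cube([300, 1000, 660]);
translate([900, 0, 0]) cube([300, 1000, 880]);
translate([1200, 0, 0]) cube([300, 1000, 1100]);
translate([1500, 0, 0]) cube([300, 1000, 1320]);
translate([1800, 0, 0]) cube([300, 1000, 1540]);
translate([2100, 0, 0]) cube([300, 1000, 1760]);


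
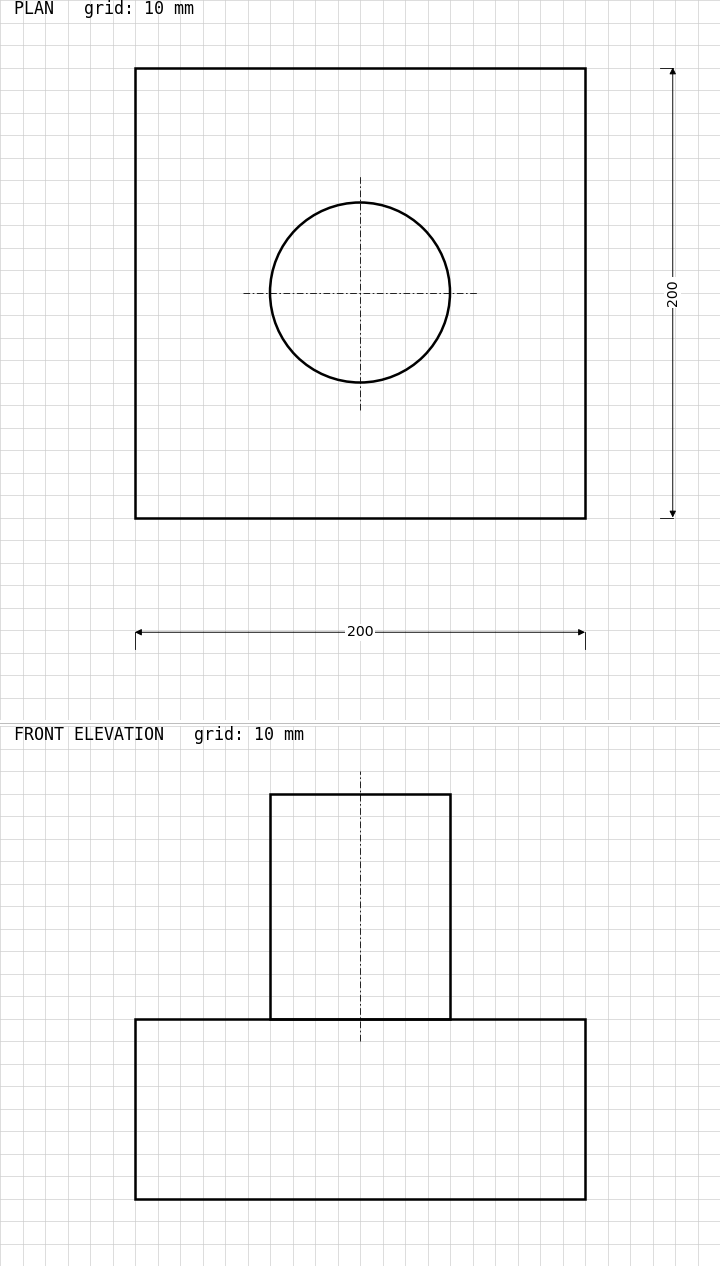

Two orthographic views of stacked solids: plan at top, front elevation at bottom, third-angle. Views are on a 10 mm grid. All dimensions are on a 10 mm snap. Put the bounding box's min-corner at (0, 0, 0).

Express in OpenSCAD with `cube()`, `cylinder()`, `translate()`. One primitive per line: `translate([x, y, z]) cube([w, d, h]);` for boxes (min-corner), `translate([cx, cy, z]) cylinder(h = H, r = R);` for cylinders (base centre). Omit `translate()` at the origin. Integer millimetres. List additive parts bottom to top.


cube([200, 200, 80]);
translate([100, 100, 80]) cylinder(h = 100, r = 40);
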